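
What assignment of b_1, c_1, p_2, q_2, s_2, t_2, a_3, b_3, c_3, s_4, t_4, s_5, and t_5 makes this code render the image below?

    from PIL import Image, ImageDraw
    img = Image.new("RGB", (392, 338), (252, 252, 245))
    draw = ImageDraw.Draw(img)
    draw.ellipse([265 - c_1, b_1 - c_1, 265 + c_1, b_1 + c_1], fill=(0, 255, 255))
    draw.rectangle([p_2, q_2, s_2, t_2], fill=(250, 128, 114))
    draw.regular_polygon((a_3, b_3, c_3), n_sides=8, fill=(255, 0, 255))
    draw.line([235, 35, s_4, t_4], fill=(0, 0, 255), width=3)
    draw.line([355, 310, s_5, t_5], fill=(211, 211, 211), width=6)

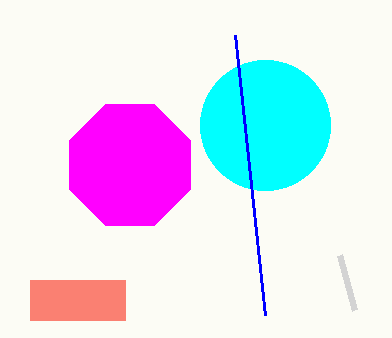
b_1 = 125
c_1 = 65
p_2 = 30
q_2 = 280
s_2 = 125
t_2 = 320
a_3 = 130
b_3 = 165
c_3 = 65
s_4 = 265
t_4 = 315
s_5 = 340
t_5 = 255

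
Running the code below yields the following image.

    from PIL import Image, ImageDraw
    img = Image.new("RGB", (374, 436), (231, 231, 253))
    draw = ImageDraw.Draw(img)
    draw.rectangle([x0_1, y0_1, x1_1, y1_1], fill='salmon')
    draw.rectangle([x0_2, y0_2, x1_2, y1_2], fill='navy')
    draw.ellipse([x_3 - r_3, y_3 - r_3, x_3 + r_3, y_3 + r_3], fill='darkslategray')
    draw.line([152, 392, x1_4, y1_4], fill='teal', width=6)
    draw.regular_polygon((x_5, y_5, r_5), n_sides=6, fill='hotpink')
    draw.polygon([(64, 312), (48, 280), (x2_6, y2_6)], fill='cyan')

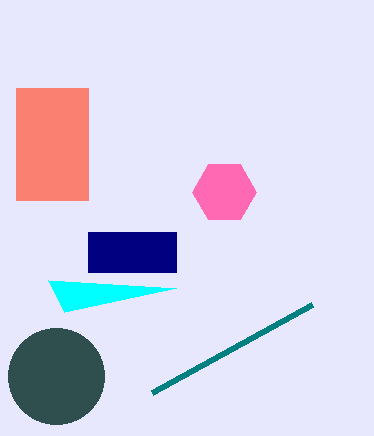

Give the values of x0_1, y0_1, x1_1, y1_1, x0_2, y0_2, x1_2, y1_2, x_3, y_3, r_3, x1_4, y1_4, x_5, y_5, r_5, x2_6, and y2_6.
x0_1 = 16, y0_1 = 88, x1_1 = 88, y1_1 = 200, x0_2 = 88, y0_2 = 232, x1_2 = 176, y1_2 = 272, x_3 = 56, y_3 = 376, r_3 = 48, x1_4 = 312, y1_4 = 304, x_5 = 224, y_5 = 192, r_5 = 32, x2_6 = 176, y2_6 = 288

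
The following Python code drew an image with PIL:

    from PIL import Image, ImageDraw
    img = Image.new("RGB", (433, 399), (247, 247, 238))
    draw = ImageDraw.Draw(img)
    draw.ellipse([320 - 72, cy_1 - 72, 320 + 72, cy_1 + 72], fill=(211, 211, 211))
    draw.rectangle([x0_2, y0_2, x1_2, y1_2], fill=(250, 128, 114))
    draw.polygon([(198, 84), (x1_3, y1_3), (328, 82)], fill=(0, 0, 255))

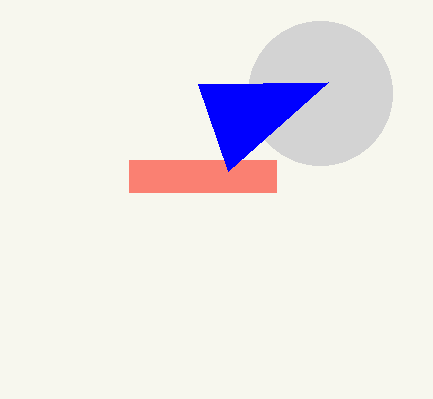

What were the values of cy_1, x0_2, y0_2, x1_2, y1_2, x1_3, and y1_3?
cy_1 = 93, x0_2 = 129, y0_2 = 160, x1_2 = 276, y1_2 = 192, x1_3 = 228, y1_3 = 171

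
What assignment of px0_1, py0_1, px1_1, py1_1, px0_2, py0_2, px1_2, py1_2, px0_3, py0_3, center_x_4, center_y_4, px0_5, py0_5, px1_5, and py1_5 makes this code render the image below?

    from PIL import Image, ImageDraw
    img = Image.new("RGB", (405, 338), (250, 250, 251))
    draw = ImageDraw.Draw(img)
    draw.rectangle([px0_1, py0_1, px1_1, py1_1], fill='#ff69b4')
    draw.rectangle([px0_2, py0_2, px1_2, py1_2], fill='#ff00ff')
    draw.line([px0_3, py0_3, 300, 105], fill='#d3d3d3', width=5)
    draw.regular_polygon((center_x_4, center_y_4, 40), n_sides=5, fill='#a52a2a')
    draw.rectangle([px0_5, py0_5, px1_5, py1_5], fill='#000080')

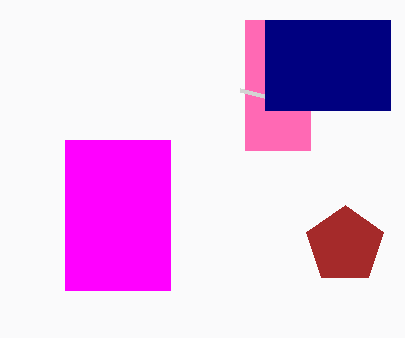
px0_1 = 245, py0_1 = 20, px1_1 = 310, py1_1 = 150, px0_2 = 65, py0_2 = 140, px1_2 = 170, py1_2 = 290, px0_3 = 240, py0_3 = 90, center_x_4 = 345, center_y_4 = 245, px0_5 = 265, py0_5 = 20, px1_5 = 390, py1_5 = 110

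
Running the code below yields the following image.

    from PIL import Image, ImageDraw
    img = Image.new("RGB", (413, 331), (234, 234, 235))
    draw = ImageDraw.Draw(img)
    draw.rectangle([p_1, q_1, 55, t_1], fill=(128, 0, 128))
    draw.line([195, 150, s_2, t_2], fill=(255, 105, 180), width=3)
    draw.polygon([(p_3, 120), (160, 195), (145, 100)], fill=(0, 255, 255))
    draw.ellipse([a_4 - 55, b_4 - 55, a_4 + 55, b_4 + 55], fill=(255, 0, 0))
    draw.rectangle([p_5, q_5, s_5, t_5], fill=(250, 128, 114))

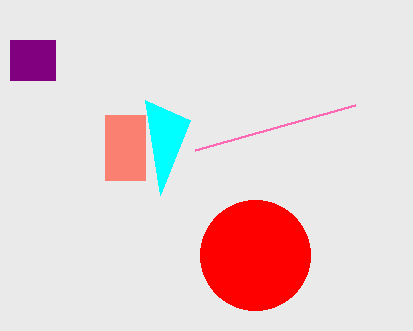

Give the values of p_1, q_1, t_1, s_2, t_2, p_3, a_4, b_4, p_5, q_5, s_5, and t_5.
p_1 = 10
q_1 = 40
t_1 = 80
s_2 = 355
t_2 = 105
p_3 = 190
a_4 = 255
b_4 = 255
p_5 = 105
q_5 = 115
s_5 = 145
t_5 = 180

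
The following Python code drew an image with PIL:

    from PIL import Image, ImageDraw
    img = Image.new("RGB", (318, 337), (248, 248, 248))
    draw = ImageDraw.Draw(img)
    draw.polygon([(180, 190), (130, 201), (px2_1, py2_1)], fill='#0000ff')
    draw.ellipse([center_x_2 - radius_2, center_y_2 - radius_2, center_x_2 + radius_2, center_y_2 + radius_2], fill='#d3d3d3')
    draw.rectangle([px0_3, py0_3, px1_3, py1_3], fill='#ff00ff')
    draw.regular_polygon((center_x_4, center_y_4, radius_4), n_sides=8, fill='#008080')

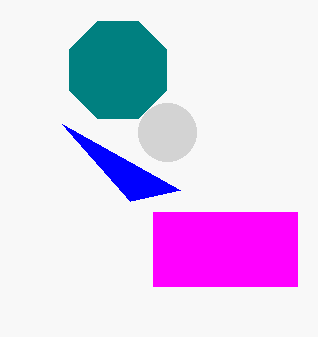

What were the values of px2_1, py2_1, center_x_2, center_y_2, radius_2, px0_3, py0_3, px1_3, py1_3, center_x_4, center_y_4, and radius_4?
px2_1 = 62, py2_1 = 124, center_x_2 = 167, center_y_2 = 132, radius_2 = 29, px0_3 = 153, py0_3 = 212, px1_3 = 297, py1_3 = 286, center_x_4 = 118, center_y_4 = 70, radius_4 = 53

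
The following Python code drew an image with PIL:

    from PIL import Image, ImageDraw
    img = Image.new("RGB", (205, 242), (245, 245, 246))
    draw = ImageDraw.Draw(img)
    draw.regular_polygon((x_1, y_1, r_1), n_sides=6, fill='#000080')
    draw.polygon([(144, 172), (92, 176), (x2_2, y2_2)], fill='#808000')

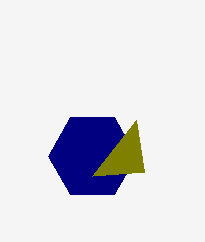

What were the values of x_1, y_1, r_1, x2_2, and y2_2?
x_1 = 92
y_1 = 156
r_1 = 44
x2_2 = 136
y2_2 = 120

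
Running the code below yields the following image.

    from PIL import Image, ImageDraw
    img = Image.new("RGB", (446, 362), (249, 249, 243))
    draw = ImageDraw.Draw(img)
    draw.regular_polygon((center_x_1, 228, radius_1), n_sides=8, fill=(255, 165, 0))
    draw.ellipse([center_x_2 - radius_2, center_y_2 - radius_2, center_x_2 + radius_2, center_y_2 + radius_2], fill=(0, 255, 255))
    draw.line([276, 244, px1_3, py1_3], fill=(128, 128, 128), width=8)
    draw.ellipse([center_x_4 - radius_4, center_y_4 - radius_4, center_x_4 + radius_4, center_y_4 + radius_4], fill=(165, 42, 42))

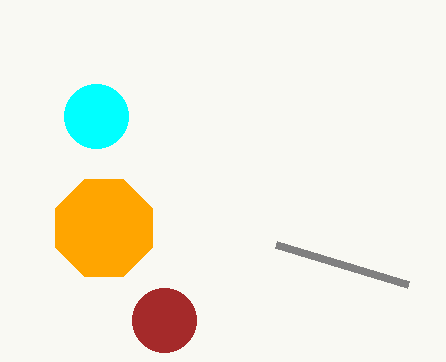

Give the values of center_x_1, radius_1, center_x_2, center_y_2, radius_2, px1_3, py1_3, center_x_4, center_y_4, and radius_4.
center_x_1 = 104
radius_1 = 52
center_x_2 = 96
center_y_2 = 116
radius_2 = 32
px1_3 = 408
py1_3 = 284
center_x_4 = 164
center_y_4 = 320
radius_4 = 32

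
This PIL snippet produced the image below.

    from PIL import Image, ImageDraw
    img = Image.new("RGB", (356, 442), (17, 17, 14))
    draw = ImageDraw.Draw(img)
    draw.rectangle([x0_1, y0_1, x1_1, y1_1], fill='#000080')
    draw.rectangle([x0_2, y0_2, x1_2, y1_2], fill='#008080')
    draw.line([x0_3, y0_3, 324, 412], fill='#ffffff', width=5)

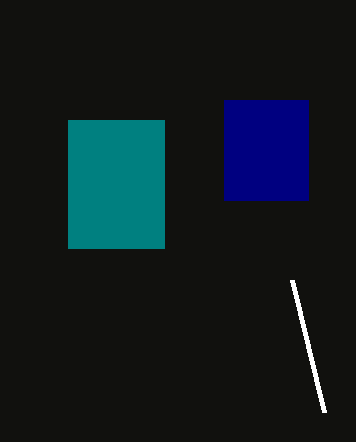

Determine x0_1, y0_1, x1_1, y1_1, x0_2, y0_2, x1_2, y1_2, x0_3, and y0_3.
x0_1 = 224
y0_1 = 100
x1_1 = 308
y1_1 = 200
x0_2 = 68
y0_2 = 120
x1_2 = 164
y1_2 = 248
x0_3 = 292
y0_3 = 280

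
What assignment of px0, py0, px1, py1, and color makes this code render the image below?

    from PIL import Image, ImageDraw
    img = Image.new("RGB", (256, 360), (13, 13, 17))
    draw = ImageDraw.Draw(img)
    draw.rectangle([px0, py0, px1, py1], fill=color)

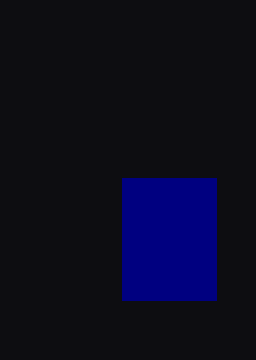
px0 = 122
py0 = 178
px1 = 216
py1 = 300
color = 'navy'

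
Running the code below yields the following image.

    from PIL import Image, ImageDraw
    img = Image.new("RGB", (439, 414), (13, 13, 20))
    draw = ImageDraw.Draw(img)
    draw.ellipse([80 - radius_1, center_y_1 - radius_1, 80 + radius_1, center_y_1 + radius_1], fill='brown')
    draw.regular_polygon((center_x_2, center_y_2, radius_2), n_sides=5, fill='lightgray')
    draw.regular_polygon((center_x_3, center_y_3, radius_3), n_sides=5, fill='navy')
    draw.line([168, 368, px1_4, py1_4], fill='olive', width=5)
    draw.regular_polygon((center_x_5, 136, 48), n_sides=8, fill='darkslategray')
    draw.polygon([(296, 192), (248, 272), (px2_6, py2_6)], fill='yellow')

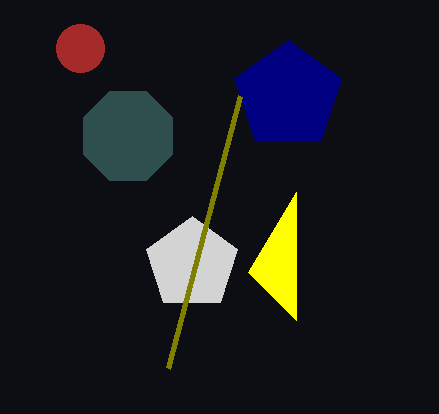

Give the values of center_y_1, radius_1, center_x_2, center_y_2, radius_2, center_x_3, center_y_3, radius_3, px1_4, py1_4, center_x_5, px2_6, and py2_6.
center_y_1 = 48, radius_1 = 24, center_x_2 = 192, center_y_2 = 264, radius_2 = 48, center_x_3 = 288, center_y_3 = 96, radius_3 = 56, px1_4 = 240, py1_4 = 96, center_x_5 = 128, px2_6 = 296, py2_6 = 320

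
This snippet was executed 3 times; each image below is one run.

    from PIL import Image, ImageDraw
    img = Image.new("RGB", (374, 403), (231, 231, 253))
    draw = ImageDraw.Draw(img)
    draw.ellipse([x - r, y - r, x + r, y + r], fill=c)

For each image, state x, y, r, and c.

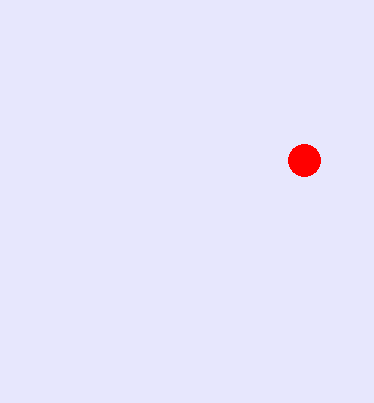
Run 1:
x = 304
y = 160
r = 16
c = 'red'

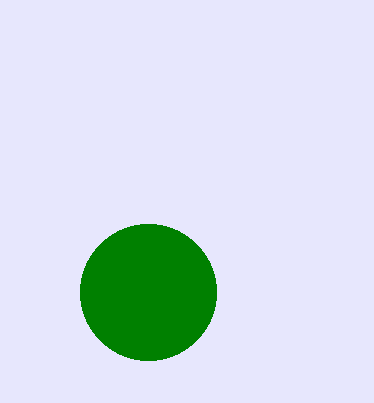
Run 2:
x = 148
y = 292
r = 68
c = 'green'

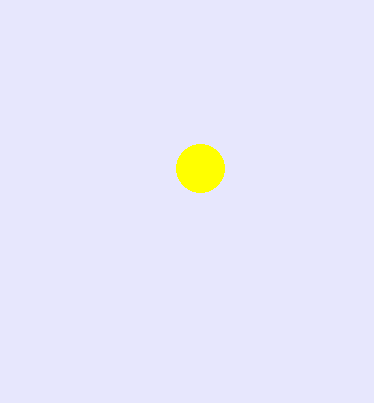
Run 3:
x = 200, y = 168, r = 24, c = 'yellow'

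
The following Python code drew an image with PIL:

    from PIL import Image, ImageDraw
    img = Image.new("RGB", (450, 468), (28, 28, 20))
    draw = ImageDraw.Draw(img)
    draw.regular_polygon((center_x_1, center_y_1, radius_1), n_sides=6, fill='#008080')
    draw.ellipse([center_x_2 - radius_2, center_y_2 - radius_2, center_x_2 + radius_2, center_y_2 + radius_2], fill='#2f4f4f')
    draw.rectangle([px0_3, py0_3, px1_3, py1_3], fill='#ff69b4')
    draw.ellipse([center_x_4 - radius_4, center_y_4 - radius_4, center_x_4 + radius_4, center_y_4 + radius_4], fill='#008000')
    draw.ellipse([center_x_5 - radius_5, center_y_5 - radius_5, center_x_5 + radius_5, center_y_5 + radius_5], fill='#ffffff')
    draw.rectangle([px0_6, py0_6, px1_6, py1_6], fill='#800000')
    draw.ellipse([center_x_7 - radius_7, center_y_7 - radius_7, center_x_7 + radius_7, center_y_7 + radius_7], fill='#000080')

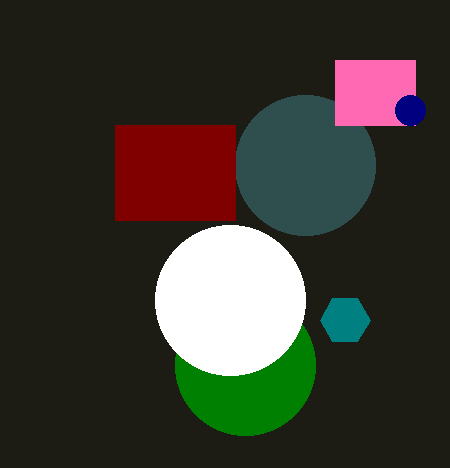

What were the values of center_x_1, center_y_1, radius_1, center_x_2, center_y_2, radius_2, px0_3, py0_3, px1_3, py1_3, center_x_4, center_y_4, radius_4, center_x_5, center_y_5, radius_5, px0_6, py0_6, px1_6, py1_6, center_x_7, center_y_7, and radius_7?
center_x_1 = 345, center_y_1 = 320, radius_1 = 25, center_x_2 = 305, center_y_2 = 165, radius_2 = 70, px0_3 = 335, py0_3 = 60, px1_3 = 415, py1_3 = 125, center_x_4 = 245, center_y_4 = 365, radius_4 = 70, center_x_5 = 230, center_y_5 = 300, radius_5 = 75, px0_6 = 115, py0_6 = 125, px1_6 = 235, py1_6 = 220, center_x_7 = 410, center_y_7 = 110, radius_7 = 15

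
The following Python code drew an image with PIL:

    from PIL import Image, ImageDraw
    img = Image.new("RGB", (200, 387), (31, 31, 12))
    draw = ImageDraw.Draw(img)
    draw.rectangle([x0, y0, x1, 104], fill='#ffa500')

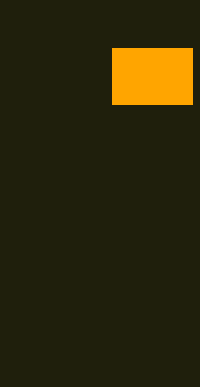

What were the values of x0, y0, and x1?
x0 = 112
y0 = 48
x1 = 192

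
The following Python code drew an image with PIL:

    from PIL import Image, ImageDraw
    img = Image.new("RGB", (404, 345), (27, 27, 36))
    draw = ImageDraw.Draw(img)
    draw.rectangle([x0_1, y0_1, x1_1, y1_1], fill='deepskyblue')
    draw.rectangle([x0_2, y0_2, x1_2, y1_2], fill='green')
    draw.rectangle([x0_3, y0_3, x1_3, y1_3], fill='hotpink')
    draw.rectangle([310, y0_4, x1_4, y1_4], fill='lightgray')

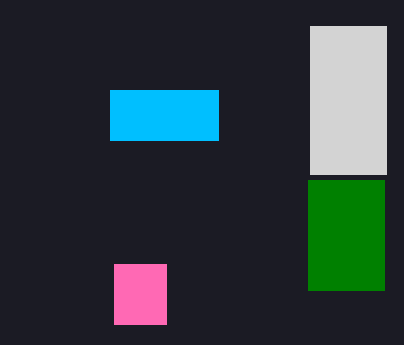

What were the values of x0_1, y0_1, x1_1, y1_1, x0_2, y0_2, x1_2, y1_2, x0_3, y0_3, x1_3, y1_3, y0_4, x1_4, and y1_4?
x0_1 = 110
y0_1 = 90
x1_1 = 218
y1_1 = 140
x0_2 = 308
y0_2 = 180
x1_2 = 384
y1_2 = 290
x0_3 = 114
y0_3 = 264
x1_3 = 166
y1_3 = 324
y0_4 = 26
x1_4 = 386
y1_4 = 174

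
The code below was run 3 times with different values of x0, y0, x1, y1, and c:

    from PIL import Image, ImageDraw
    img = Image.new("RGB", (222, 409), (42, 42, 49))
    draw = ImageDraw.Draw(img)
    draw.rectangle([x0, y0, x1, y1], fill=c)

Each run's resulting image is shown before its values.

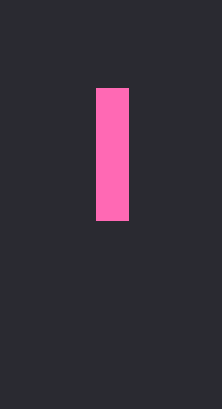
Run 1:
x0 = 96; y0 = 88; x1 = 128; y1 = 220; c = 'hotpink'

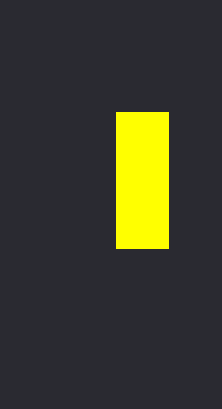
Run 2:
x0 = 116; y0 = 112; x1 = 168; y1 = 248; c = 'yellow'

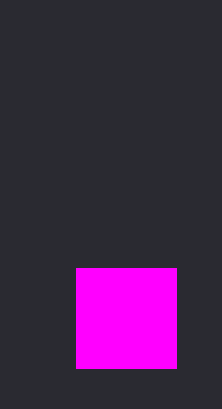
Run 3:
x0 = 76; y0 = 268; x1 = 176; y1 = 368; c = 'magenta'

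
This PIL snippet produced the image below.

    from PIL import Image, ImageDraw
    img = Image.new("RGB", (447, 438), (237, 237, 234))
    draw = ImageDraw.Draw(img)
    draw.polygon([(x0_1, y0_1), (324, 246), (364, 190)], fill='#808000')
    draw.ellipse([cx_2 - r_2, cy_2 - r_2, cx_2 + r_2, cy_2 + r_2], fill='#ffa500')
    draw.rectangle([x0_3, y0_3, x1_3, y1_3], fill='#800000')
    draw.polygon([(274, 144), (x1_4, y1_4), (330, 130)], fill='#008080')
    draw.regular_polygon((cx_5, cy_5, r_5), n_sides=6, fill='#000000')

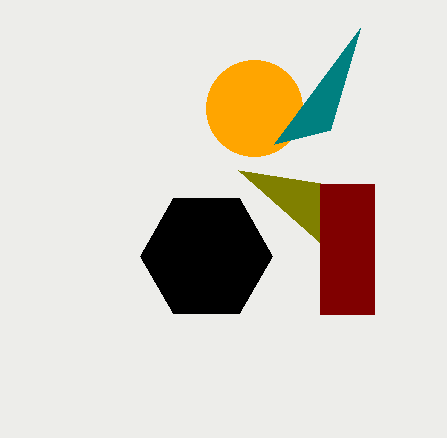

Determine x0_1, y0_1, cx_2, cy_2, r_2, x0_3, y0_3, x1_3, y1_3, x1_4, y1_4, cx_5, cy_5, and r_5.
x0_1 = 238
y0_1 = 170
cx_2 = 254
cy_2 = 108
r_2 = 48
x0_3 = 320
y0_3 = 184
x1_3 = 374
y1_3 = 314
x1_4 = 360
y1_4 = 28
cx_5 = 206
cy_5 = 256
r_5 = 66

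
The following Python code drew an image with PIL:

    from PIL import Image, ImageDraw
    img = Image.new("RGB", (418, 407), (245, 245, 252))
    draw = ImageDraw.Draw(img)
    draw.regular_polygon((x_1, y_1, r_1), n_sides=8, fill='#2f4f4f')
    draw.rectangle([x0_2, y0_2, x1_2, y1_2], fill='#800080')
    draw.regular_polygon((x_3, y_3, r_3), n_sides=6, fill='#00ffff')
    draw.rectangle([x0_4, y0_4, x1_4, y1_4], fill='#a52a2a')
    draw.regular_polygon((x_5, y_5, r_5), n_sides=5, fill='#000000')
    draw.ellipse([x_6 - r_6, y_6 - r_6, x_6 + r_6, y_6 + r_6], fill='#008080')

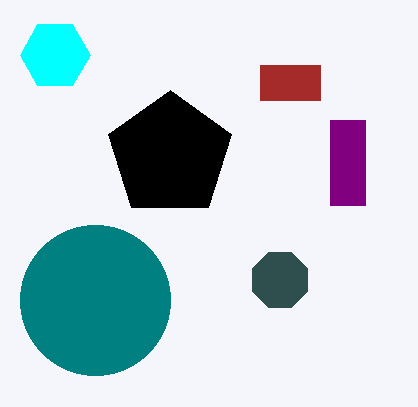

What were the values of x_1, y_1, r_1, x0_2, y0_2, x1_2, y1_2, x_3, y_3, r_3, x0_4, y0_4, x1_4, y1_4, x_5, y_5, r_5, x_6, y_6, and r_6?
x_1 = 280, y_1 = 280, r_1 = 30, x0_2 = 330, y0_2 = 120, x1_2 = 365, y1_2 = 205, x_3 = 55, y_3 = 55, r_3 = 35, x0_4 = 260, y0_4 = 65, x1_4 = 320, y1_4 = 100, x_5 = 170, y_5 = 155, r_5 = 65, x_6 = 95, y_6 = 300, r_6 = 75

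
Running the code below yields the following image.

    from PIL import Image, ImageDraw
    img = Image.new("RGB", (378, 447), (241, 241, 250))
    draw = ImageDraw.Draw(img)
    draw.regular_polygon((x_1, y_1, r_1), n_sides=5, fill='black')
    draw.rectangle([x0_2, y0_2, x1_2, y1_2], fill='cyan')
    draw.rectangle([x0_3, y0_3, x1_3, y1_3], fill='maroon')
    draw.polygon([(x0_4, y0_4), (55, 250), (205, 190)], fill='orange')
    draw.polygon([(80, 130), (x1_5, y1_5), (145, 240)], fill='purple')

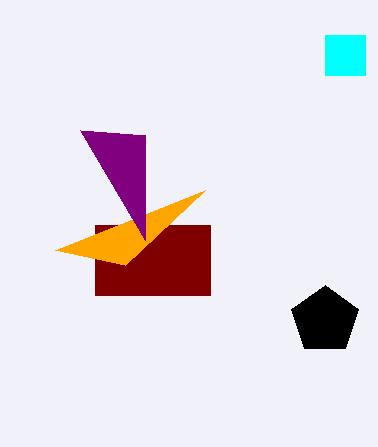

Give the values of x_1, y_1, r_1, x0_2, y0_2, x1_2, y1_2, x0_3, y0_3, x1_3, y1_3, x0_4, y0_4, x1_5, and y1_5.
x_1 = 325, y_1 = 320, r_1 = 35, x0_2 = 325, y0_2 = 35, x1_2 = 365, y1_2 = 75, x0_3 = 95, y0_3 = 225, x1_3 = 210, y1_3 = 295, x0_4 = 125, y0_4 = 265, x1_5 = 145, y1_5 = 135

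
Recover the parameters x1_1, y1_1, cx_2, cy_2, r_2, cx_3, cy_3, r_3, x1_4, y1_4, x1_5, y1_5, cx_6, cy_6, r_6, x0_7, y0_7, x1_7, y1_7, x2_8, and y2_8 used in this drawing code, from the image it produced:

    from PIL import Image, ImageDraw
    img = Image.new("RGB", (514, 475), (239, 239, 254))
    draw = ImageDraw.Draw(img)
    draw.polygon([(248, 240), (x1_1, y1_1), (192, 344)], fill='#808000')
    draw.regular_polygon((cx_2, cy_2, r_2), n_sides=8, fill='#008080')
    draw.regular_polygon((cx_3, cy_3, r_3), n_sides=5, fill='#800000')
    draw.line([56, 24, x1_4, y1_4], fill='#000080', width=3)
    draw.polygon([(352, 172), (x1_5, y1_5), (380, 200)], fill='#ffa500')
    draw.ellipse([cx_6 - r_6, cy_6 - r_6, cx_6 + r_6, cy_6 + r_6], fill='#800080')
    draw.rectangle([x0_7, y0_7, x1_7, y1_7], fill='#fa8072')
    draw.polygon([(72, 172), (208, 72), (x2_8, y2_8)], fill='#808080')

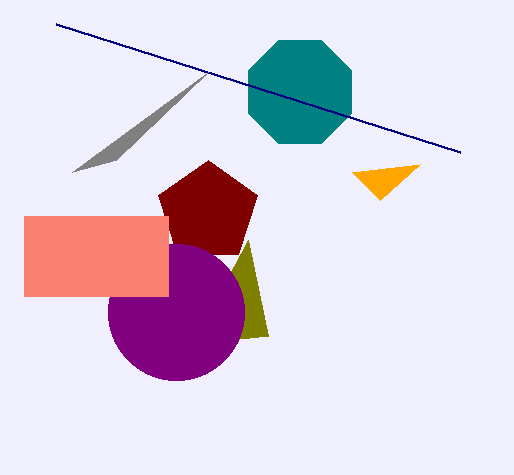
x1_1 = 268, y1_1 = 336, cx_2 = 300, cy_2 = 92, r_2 = 56, cx_3 = 208, cy_3 = 212, r_3 = 52, x1_4 = 460, y1_4 = 152, x1_5 = 420, y1_5 = 164, cx_6 = 176, cy_6 = 312, r_6 = 68, x0_7 = 24, y0_7 = 216, x1_7 = 168, y1_7 = 296, x2_8 = 116, y2_8 = 160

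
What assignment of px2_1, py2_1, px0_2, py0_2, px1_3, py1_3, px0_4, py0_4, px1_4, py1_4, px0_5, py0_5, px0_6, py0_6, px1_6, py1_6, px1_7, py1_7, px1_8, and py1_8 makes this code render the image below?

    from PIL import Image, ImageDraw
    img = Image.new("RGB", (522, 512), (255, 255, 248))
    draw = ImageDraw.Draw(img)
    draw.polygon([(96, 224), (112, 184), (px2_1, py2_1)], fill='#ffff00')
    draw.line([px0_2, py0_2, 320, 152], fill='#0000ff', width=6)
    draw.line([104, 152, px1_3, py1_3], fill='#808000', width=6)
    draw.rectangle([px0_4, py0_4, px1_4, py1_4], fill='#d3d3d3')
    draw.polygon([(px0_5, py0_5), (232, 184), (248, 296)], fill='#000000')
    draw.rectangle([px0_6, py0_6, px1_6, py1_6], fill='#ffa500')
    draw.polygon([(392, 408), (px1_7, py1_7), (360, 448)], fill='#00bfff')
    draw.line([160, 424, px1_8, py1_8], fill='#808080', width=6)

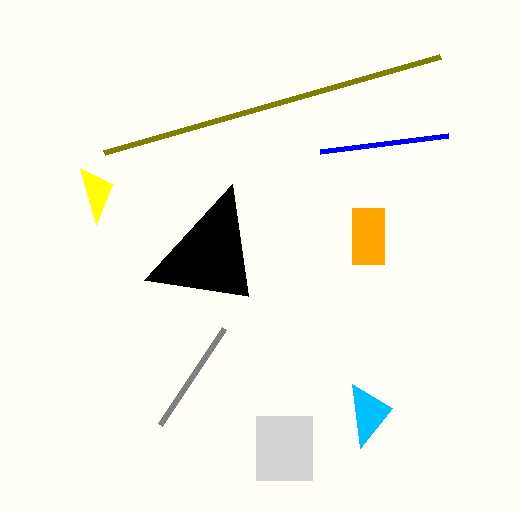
px2_1 = 80, py2_1 = 168, px0_2 = 448, py0_2 = 136, px1_3 = 440, py1_3 = 56, px0_4 = 256, py0_4 = 416, px1_4 = 312, py1_4 = 480, px0_5 = 144, py0_5 = 280, px0_6 = 352, py0_6 = 208, px1_6 = 384, py1_6 = 264, px1_7 = 352, py1_7 = 384, px1_8 = 224, py1_8 = 328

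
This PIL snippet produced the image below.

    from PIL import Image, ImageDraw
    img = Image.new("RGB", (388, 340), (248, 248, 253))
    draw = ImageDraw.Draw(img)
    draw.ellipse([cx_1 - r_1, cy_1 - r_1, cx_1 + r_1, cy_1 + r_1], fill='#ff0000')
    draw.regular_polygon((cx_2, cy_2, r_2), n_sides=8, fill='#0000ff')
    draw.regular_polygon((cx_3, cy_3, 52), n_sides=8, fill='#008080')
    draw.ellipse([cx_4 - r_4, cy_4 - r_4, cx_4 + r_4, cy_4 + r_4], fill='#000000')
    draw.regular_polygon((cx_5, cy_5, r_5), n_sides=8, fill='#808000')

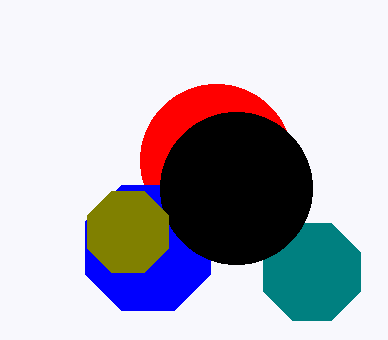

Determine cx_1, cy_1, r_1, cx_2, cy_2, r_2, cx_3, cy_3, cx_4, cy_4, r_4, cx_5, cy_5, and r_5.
cx_1 = 216, cy_1 = 160, r_1 = 76, cx_2 = 148, cy_2 = 248, r_2 = 68, cx_3 = 312, cy_3 = 272, cx_4 = 236, cy_4 = 188, r_4 = 76, cx_5 = 128, cy_5 = 232, r_5 = 44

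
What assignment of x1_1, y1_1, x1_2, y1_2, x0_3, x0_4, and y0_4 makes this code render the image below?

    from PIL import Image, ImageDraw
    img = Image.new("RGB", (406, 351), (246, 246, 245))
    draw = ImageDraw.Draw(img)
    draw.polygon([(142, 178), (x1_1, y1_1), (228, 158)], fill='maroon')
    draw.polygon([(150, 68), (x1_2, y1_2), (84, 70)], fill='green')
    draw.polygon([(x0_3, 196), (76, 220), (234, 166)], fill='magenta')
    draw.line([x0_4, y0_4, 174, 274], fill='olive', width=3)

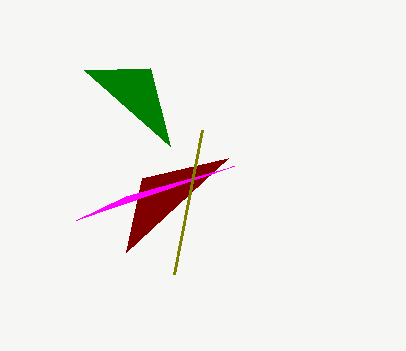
x1_1 = 126; y1_1 = 252; x1_2 = 170; y1_2 = 146; x0_3 = 126; x0_4 = 202; y0_4 = 130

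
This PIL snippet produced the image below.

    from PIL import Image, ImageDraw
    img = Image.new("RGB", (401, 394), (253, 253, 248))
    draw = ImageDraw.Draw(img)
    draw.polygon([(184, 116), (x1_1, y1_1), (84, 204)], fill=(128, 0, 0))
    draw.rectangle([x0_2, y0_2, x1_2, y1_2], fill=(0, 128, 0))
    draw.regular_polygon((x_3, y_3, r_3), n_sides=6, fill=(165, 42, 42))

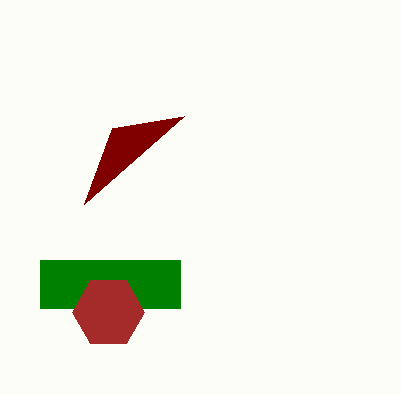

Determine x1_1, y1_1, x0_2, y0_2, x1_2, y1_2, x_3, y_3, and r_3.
x1_1 = 112; y1_1 = 128; x0_2 = 40; y0_2 = 260; x1_2 = 180; y1_2 = 308; x_3 = 108; y_3 = 312; r_3 = 36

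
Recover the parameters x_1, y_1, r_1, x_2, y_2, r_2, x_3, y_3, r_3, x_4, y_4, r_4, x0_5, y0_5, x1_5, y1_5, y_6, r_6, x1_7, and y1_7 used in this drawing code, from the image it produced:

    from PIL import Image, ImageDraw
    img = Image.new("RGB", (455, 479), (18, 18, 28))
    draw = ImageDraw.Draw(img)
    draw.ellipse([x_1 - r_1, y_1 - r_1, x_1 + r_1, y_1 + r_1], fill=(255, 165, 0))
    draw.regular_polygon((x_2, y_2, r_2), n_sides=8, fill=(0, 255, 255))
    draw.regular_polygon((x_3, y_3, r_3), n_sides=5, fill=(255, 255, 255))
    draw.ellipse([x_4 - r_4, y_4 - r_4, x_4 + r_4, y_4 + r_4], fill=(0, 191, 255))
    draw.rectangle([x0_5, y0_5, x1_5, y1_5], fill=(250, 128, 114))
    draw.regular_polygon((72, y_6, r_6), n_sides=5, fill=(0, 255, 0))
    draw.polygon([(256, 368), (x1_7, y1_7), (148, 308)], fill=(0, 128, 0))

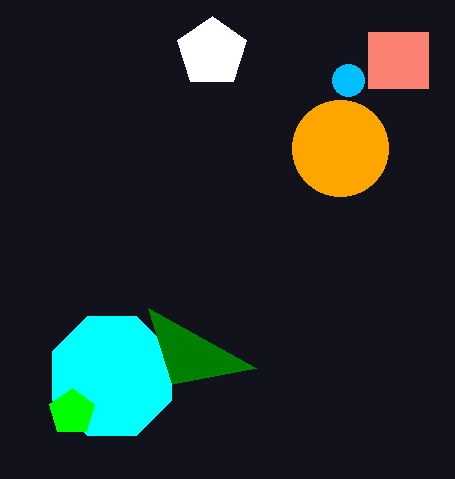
x_1 = 340
y_1 = 148
r_1 = 48
x_2 = 112
y_2 = 376
r_2 = 64
x_3 = 212
y_3 = 52
r_3 = 36
x_4 = 348
y_4 = 80
r_4 = 16
x0_5 = 368
y0_5 = 32
x1_5 = 428
y1_5 = 88
y_6 = 412
r_6 = 24
x1_7 = 172
y1_7 = 384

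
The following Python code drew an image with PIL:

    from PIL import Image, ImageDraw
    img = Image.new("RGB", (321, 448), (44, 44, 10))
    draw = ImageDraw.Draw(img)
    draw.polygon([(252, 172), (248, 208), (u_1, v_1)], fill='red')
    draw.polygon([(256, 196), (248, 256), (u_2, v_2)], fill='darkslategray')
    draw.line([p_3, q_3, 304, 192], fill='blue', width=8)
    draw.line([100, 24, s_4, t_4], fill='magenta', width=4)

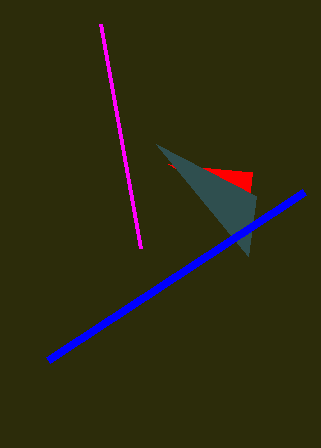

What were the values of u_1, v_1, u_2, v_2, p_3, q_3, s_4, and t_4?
u_1 = 168; v_1 = 164; u_2 = 156; v_2 = 144; p_3 = 48; q_3 = 360; s_4 = 140; t_4 = 248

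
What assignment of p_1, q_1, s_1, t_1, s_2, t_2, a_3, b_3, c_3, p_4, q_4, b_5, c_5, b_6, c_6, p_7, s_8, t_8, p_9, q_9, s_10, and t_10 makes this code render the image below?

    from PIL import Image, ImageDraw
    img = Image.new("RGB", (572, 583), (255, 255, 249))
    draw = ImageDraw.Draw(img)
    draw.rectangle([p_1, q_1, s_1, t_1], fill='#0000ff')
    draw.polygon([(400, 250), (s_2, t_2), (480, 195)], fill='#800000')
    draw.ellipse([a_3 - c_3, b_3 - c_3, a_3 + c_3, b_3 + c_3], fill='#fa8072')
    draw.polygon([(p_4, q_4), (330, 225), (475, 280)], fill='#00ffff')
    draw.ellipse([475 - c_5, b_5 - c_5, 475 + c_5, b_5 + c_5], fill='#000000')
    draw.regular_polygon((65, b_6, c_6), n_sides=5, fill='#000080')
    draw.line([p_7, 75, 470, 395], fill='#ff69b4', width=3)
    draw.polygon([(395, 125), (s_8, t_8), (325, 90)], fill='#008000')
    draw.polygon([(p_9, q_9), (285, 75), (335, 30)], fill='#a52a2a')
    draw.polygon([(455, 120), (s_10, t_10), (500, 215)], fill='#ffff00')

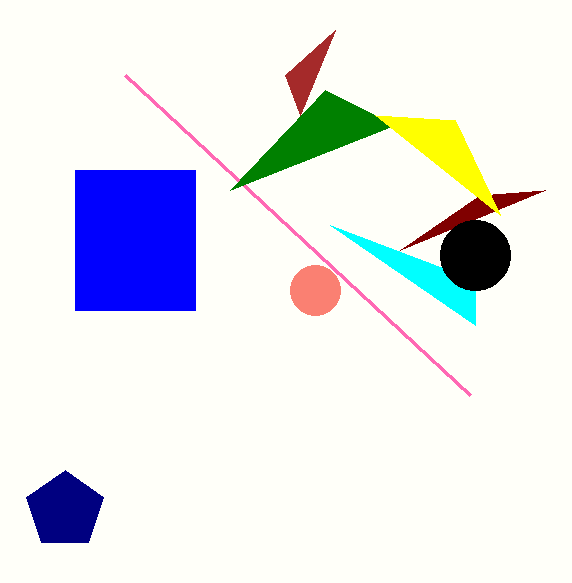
p_1 = 75
q_1 = 170
s_1 = 195
t_1 = 310
s_2 = 545
t_2 = 190
a_3 = 315
b_3 = 290
c_3 = 25
p_4 = 475
q_4 = 325
b_5 = 255
c_5 = 35
b_6 = 510
c_6 = 40
p_7 = 125
s_8 = 230
t_8 = 190
p_9 = 300
q_9 = 115
s_10 = 375
t_10 = 115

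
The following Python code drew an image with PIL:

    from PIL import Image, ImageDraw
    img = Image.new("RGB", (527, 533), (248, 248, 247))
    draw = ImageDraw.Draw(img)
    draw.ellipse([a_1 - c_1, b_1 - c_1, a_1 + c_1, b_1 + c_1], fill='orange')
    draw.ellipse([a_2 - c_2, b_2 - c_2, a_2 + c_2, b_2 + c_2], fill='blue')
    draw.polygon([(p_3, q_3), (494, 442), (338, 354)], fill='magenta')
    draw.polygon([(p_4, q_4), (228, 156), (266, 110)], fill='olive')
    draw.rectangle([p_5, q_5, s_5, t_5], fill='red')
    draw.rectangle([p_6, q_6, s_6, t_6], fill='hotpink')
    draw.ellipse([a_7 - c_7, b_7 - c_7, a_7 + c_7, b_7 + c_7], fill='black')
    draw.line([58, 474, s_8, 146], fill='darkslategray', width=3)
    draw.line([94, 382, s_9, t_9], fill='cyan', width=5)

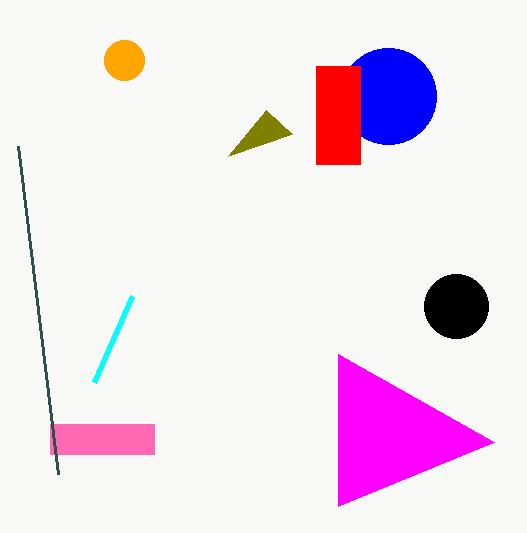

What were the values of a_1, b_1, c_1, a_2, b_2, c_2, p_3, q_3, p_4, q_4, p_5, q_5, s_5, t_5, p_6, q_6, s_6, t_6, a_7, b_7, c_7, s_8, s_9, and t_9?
a_1 = 124, b_1 = 60, c_1 = 20, a_2 = 388, b_2 = 96, c_2 = 48, p_3 = 338, q_3 = 506, p_4 = 292, q_4 = 134, p_5 = 316, q_5 = 66, s_5 = 360, t_5 = 164, p_6 = 50, q_6 = 424, s_6 = 154, t_6 = 454, a_7 = 456, b_7 = 306, c_7 = 32, s_8 = 18, s_9 = 132, t_9 = 296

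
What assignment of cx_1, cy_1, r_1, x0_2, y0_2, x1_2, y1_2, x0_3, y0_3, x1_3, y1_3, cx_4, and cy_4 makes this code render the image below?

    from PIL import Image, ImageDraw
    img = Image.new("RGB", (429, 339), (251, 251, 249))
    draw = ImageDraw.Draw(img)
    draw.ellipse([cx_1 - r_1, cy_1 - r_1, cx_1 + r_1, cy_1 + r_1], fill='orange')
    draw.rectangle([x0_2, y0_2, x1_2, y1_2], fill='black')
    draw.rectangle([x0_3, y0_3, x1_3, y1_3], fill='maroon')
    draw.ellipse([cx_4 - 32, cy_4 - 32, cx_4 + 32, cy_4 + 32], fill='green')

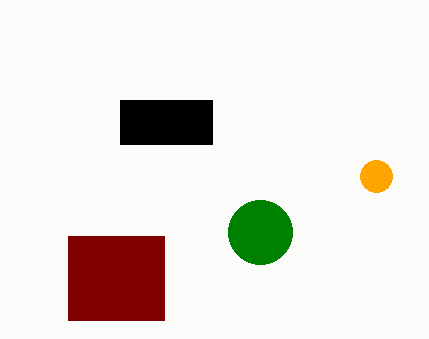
cx_1 = 376, cy_1 = 176, r_1 = 16, x0_2 = 120, y0_2 = 100, x1_2 = 212, y1_2 = 144, x0_3 = 68, y0_3 = 236, x1_3 = 164, y1_3 = 320, cx_4 = 260, cy_4 = 232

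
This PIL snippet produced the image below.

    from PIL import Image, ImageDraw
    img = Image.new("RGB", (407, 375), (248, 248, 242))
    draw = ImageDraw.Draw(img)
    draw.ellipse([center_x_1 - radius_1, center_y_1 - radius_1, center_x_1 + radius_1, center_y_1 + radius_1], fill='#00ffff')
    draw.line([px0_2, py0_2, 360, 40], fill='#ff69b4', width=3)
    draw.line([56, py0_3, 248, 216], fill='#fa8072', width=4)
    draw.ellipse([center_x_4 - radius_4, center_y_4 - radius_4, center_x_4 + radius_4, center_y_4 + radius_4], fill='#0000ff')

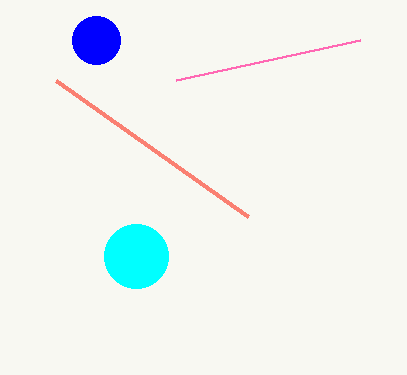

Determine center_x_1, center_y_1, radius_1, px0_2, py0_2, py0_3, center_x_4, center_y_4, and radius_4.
center_x_1 = 136
center_y_1 = 256
radius_1 = 32
px0_2 = 176
py0_2 = 80
py0_3 = 80
center_x_4 = 96
center_y_4 = 40
radius_4 = 24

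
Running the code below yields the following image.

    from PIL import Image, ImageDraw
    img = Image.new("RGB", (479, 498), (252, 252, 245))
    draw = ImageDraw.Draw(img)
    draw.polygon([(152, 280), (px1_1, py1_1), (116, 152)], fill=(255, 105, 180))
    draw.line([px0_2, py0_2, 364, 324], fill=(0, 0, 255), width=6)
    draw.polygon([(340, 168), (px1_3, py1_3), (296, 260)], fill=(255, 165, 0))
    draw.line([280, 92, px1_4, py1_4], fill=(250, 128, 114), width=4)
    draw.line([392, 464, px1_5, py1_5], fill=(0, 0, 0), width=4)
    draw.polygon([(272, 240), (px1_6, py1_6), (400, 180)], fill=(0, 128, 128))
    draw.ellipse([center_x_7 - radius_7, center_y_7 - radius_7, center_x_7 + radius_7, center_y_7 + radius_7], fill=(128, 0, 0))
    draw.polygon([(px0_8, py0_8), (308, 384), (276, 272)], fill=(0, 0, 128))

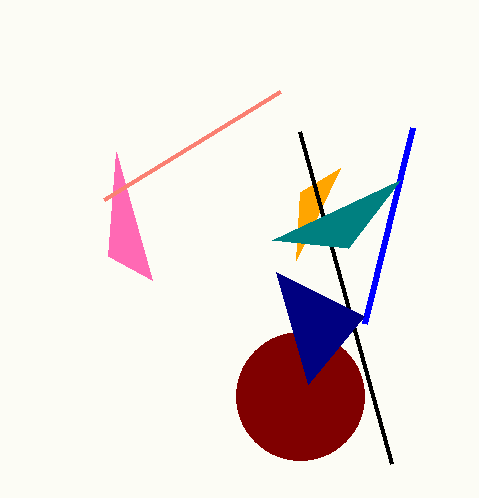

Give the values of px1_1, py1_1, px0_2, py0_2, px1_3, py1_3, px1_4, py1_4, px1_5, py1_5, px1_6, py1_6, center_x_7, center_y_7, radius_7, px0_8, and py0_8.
px1_1 = 108
py1_1 = 256
px0_2 = 412
py0_2 = 128
px1_3 = 300
py1_3 = 192
px1_4 = 104
py1_4 = 200
px1_5 = 300
py1_5 = 132
px1_6 = 348
py1_6 = 248
center_x_7 = 300
center_y_7 = 396
radius_7 = 64
px0_8 = 364
py0_8 = 316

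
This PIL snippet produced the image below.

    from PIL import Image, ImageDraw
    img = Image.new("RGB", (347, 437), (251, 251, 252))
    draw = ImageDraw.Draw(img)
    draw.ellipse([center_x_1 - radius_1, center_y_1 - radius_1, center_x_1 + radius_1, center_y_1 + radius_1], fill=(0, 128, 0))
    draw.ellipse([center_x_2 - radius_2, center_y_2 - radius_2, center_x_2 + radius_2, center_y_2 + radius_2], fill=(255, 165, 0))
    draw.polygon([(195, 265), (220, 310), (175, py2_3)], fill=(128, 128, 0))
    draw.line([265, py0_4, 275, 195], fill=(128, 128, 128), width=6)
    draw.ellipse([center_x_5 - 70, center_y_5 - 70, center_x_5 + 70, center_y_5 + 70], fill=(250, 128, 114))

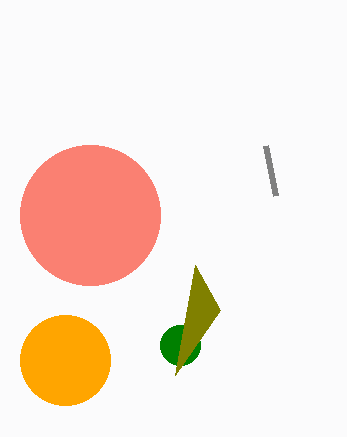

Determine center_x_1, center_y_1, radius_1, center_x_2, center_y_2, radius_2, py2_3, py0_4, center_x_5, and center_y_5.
center_x_1 = 180
center_y_1 = 345
radius_1 = 20
center_x_2 = 65
center_y_2 = 360
radius_2 = 45
py2_3 = 375
py0_4 = 145
center_x_5 = 90
center_y_5 = 215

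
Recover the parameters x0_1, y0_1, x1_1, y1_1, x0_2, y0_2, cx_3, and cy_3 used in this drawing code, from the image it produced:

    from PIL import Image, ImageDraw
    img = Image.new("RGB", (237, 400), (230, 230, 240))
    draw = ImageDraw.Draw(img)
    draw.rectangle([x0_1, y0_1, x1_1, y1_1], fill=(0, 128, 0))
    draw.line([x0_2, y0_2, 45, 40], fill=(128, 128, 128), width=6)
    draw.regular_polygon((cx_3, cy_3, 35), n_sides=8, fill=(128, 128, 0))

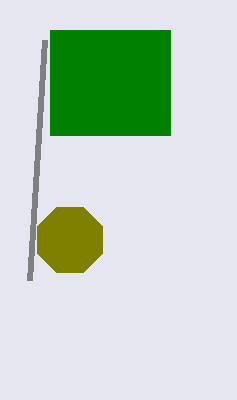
x0_1 = 50
y0_1 = 30
x1_1 = 170
y1_1 = 135
x0_2 = 30
y0_2 = 280
cx_3 = 70
cy_3 = 240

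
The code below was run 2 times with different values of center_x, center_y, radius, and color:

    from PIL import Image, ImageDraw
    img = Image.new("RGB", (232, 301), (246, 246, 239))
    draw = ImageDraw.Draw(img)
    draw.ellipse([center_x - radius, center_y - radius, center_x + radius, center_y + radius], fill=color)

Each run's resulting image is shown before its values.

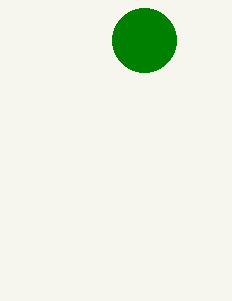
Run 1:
center_x = 144, center_y = 40, radius = 32, color = 'green'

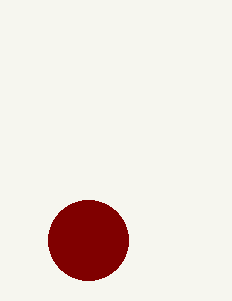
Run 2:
center_x = 88; center_y = 240; radius = 40; color = 'maroon'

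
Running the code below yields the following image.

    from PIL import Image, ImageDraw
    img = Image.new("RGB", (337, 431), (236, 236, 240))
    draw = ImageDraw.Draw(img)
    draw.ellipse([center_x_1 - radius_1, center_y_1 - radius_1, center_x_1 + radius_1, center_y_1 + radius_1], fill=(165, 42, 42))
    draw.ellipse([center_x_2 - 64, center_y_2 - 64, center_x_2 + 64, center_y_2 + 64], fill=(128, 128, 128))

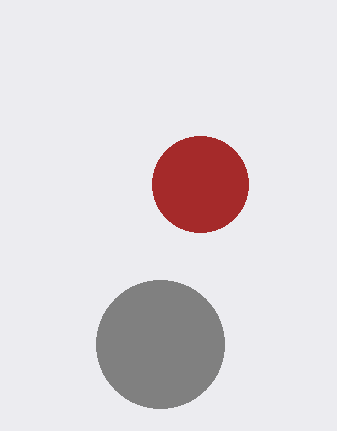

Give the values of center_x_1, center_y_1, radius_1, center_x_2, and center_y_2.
center_x_1 = 200, center_y_1 = 184, radius_1 = 48, center_x_2 = 160, center_y_2 = 344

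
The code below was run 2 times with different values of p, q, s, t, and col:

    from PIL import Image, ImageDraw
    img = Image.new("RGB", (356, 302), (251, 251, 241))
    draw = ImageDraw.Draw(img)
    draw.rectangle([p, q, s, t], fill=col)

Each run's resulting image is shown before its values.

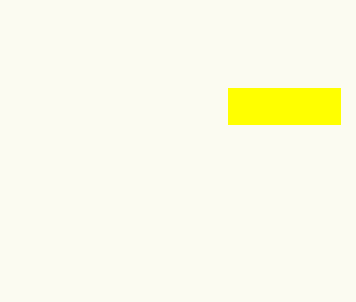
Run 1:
p = 228; q = 88; s = 340; t = 124; col = 'yellow'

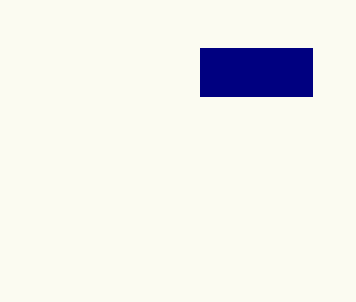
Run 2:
p = 200
q = 48
s = 312
t = 96
col = 'navy'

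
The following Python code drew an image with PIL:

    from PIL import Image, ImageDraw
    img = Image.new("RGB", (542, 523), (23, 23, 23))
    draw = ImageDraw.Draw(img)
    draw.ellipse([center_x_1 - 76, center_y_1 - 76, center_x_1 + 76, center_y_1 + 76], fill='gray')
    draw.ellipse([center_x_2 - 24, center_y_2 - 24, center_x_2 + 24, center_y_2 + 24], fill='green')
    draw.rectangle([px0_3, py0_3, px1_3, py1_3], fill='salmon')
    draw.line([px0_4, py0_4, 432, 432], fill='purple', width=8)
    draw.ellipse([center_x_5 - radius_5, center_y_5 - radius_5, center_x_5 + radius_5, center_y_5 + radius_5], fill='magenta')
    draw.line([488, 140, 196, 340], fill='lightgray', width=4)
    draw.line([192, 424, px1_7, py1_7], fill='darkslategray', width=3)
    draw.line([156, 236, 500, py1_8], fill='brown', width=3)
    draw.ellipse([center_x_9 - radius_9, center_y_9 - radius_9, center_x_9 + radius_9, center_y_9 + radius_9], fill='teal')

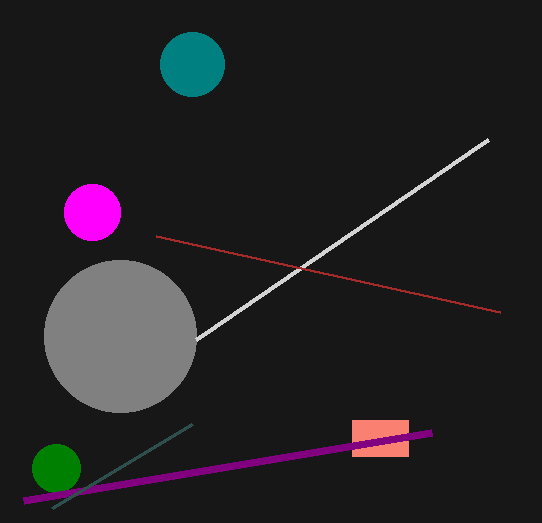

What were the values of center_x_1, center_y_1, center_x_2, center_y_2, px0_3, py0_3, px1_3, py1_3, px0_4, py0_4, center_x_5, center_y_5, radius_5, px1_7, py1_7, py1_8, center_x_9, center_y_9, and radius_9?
center_x_1 = 120; center_y_1 = 336; center_x_2 = 56; center_y_2 = 468; px0_3 = 352; py0_3 = 420; px1_3 = 408; py1_3 = 456; px0_4 = 24; py0_4 = 500; center_x_5 = 92; center_y_5 = 212; radius_5 = 28; px1_7 = 52; py1_7 = 508; py1_8 = 312; center_x_9 = 192; center_y_9 = 64; radius_9 = 32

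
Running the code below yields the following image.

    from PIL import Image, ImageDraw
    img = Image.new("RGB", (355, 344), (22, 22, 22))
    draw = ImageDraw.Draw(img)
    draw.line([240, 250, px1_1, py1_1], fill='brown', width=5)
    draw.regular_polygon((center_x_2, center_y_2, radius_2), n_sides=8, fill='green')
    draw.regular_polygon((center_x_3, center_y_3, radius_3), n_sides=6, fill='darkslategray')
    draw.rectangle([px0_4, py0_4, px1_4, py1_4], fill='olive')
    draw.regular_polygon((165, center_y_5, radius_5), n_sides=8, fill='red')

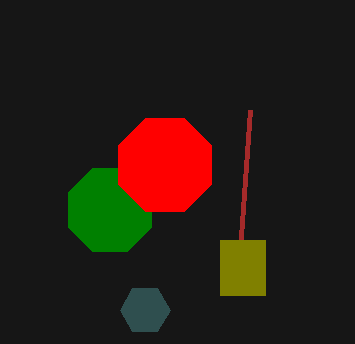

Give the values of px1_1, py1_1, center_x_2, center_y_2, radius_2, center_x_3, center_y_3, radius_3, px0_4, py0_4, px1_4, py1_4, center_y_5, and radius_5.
px1_1 = 250, py1_1 = 110, center_x_2 = 110, center_y_2 = 210, radius_2 = 45, center_x_3 = 145, center_y_3 = 310, radius_3 = 25, px0_4 = 220, py0_4 = 240, px1_4 = 265, py1_4 = 295, center_y_5 = 165, radius_5 = 50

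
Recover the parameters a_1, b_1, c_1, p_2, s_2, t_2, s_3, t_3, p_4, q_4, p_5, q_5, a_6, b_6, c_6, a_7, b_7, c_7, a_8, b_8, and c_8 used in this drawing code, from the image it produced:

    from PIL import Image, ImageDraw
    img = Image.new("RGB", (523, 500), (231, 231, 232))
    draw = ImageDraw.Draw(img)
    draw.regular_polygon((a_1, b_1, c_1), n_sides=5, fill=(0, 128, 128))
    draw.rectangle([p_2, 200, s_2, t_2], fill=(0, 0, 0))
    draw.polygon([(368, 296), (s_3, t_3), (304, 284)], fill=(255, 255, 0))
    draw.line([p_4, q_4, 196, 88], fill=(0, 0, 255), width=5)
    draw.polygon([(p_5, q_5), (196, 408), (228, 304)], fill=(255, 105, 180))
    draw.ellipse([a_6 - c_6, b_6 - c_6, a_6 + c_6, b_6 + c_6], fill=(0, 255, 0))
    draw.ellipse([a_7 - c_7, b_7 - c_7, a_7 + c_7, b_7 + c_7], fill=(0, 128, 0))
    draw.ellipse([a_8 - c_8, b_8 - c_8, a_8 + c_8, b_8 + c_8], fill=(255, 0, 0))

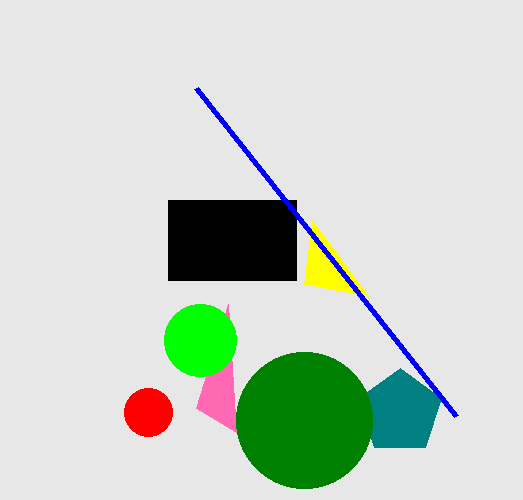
a_1 = 400
b_1 = 412
c_1 = 44
p_2 = 168
s_2 = 296
t_2 = 280
s_3 = 312
t_3 = 220
p_4 = 456
q_4 = 416
p_5 = 236
q_5 = 432
a_6 = 200
b_6 = 340
c_6 = 36
a_7 = 304
b_7 = 420
c_7 = 68
a_8 = 148
b_8 = 412
c_8 = 24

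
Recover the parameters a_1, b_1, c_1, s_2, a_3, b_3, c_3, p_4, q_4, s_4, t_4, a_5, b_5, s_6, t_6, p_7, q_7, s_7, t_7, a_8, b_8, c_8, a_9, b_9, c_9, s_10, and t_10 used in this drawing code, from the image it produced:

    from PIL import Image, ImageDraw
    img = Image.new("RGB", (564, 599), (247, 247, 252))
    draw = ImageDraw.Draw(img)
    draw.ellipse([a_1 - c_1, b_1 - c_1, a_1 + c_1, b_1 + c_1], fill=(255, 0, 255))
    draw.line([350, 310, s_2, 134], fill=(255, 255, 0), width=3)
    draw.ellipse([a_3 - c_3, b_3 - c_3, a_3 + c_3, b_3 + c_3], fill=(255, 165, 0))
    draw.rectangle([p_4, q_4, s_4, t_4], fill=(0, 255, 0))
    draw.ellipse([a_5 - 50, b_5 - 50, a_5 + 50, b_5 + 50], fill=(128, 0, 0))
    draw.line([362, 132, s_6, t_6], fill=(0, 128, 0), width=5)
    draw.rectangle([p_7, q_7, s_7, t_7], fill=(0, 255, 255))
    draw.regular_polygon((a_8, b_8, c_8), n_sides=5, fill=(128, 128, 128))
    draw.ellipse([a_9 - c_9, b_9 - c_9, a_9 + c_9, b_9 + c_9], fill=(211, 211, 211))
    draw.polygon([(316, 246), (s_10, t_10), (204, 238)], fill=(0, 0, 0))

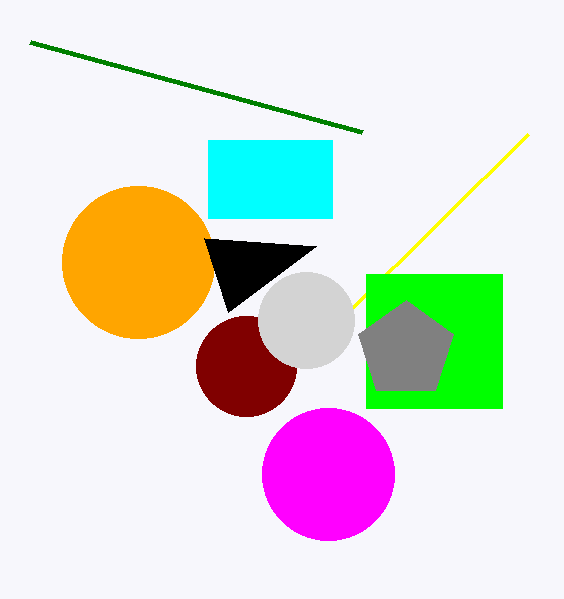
a_1 = 328
b_1 = 474
c_1 = 66
s_2 = 528
a_3 = 138
b_3 = 262
c_3 = 76
p_4 = 366
q_4 = 274
s_4 = 502
t_4 = 408
a_5 = 246
b_5 = 366
s_6 = 30
t_6 = 42
p_7 = 208
q_7 = 140
s_7 = 332
t_7 = 218
a_8 = 406
b_8 = 350
c_8 = 50
a_9 = 306
b_9 = 320
c_9 = 48
s_10 = 228
t_10 = 312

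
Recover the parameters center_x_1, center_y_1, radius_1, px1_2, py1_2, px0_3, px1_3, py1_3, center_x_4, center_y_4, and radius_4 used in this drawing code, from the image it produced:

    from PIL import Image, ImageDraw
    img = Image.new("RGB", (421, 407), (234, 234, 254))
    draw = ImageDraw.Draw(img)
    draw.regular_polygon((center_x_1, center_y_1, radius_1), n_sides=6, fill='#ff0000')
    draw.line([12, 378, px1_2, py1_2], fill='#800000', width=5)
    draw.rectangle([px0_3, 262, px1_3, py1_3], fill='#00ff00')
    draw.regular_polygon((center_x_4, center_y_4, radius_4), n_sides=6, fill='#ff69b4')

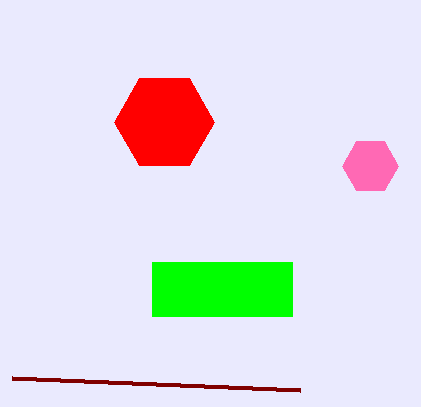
center_x_1 = 164, center_y_1 = 122, radius_1 = 50, px1_2 = 300, py1_2 = 390, px0_3 = 152, px1_3 = 292, py1_3 = 316, center_x_4 = 370, center_y_4 = 166, radius_4 = 28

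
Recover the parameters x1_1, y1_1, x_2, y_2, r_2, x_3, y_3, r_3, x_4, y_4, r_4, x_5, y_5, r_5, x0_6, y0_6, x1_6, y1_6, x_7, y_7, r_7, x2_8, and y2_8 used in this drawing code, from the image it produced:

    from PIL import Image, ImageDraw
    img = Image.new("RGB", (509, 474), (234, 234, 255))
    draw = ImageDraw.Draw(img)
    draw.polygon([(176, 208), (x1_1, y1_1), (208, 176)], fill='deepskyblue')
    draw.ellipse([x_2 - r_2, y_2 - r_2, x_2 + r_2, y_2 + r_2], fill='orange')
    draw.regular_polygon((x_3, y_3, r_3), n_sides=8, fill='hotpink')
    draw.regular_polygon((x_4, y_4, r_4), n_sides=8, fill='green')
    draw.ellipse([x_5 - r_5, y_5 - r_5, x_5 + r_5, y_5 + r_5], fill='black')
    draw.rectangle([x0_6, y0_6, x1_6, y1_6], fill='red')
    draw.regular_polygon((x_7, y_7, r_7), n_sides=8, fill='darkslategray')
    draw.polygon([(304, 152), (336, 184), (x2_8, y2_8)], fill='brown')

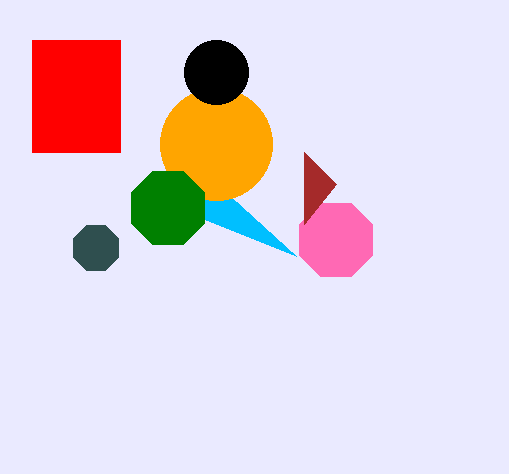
x1_1 = 296; y1_1 = 256; x_2 = 216; y_2 = 144; r_2 = 56; x_3 = 336; y_3 = 240; r_3 = 40; x_4 = 168; y_4 = 208; r_4 = 40; x_5 = 216; y_5 = 72; r_5 = 32; x0_6 = 32; y0_6 = 40; x1_6 = 120; y1_6 = 152; x_7 = 96; y_7 = 248; r_7 = 24; x2_8 = 304; y2_8 = 224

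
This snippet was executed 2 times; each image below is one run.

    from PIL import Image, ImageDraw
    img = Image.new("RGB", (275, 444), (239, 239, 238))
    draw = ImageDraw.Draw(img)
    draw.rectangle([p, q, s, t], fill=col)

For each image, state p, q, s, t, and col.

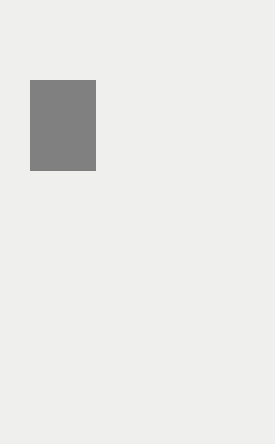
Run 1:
p = 30, q = 80, s = 95, t = 170, col = 'gray'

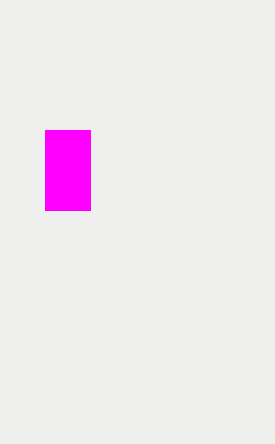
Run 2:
p = 45, q = 130, s = 90, t = 210, col = 'magenta'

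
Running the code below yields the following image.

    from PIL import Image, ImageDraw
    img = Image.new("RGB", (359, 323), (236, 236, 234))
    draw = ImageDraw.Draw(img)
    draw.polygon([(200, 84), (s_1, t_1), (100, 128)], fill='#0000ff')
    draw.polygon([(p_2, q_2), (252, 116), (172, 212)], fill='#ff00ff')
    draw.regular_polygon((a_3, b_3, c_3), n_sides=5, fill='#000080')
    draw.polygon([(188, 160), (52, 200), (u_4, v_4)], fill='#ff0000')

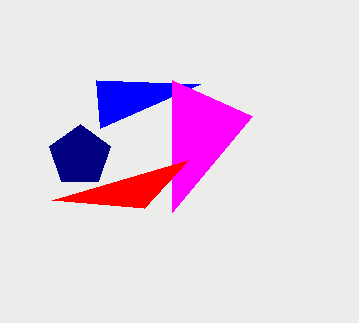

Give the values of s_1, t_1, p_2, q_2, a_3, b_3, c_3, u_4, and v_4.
s_1 = 96; t_1 = 80; p_2 = 172; q_2 = 80; a_3 = 80; b_3 = 156; c_3 = 32; u_4 = 144; v_4 = 208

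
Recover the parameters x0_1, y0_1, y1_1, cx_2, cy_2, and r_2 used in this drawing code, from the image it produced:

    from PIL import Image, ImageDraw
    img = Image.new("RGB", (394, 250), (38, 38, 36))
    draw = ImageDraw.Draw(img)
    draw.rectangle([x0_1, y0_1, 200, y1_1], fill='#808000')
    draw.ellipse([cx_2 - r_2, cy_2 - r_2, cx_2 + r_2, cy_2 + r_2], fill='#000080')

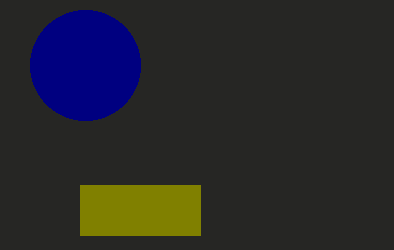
x0_1 = 80, y0_1 = 185, y1_1 = 235, cx_2 = 85, cy_2 = 65, r_2 = 55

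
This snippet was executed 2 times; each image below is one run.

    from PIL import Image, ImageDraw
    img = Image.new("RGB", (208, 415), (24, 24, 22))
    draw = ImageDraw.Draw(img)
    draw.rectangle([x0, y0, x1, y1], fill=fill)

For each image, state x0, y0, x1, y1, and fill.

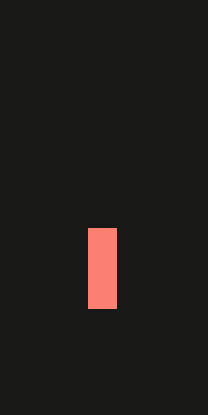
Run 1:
x0 = 88
y0 = 228
x1 = 116
y1 = 308
fill = 'salmon'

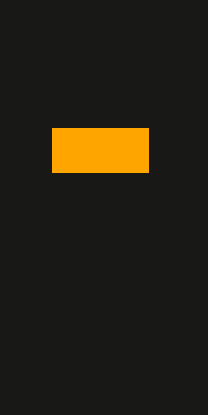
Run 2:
x0 = 52; y0 = 128; x1 = 148; y1 = 172; fill = 'orange'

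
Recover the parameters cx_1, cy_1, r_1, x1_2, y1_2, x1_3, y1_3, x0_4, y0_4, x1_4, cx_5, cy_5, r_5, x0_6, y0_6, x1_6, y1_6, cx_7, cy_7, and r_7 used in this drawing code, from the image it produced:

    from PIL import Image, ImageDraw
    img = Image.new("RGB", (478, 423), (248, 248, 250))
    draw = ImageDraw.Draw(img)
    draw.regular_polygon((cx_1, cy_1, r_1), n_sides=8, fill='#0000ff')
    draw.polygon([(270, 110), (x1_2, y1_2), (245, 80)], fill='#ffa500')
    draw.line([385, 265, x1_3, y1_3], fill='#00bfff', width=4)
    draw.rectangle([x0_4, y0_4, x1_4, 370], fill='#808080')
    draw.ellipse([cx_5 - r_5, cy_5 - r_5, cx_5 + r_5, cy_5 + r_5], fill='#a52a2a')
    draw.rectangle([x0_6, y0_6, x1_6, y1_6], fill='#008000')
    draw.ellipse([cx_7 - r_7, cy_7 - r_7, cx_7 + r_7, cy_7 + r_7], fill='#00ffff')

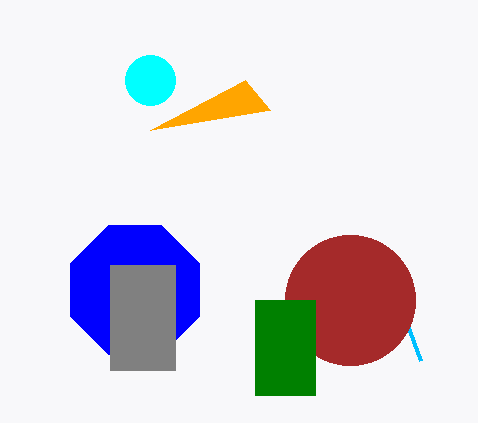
cx_1 = 135
cy_1 = 290
r_1 = 70
x1_2 = 150
y1_2 = 130
x1_3 = 420
y1_3 = 360
x0_4 = 110
y0_4 = 265
x1_4 = 175
cx_5 = 350
cy_5 = 300
r_5 = 65
x0_6 = 255
y0_6 = 300
x1_6 = 315
y1_6 = 395
cx_7 = 150
cy_7 = 80
r_7 = 25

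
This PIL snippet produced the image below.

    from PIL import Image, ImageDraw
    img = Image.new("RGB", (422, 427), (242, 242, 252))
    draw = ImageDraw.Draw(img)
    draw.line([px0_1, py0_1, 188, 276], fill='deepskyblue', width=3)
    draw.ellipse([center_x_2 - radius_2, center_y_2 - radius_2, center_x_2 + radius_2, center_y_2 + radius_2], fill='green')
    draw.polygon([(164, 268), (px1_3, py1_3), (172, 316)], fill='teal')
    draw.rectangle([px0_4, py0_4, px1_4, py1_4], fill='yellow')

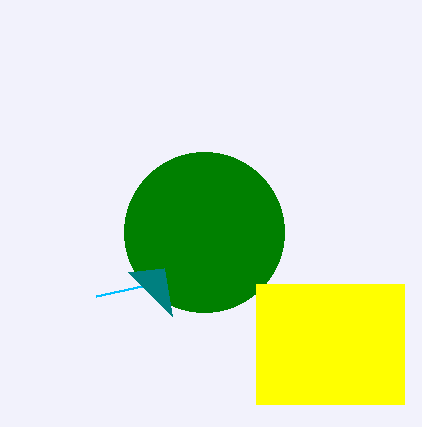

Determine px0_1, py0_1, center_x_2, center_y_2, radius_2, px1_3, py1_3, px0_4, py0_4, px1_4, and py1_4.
px0_1 = 96
py0_1 = 296
center_x_2 = 204
center_y_2 = 232
radius_2 = 80
px1_3 = 128
py1_3 = 272
px0_4 = 256
py0_4 = 284
px1_4 = 404
py1_4 = 404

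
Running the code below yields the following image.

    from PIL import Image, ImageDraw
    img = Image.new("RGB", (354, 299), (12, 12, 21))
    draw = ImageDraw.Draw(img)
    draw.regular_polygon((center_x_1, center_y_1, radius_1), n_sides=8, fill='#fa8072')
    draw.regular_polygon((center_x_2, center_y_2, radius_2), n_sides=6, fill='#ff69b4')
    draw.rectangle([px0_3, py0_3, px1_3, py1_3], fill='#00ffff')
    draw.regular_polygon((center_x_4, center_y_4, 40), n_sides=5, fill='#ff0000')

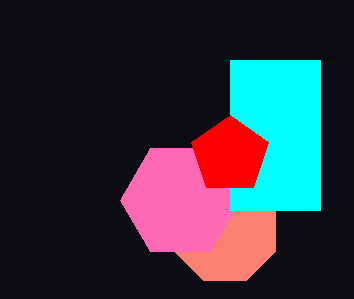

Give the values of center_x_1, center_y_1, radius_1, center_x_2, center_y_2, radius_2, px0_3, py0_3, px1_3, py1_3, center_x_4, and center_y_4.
center_x_1 = 225
center_y_1 = 230
radius_1 = 55
center_x_2 = 180
center_y_2 = 200
radius_2 = 60
px0_3 = 230
py0_3 = 60
px1_3 = 320
py1_3 = 210
center_x_4 = 230
center_y_4 = 155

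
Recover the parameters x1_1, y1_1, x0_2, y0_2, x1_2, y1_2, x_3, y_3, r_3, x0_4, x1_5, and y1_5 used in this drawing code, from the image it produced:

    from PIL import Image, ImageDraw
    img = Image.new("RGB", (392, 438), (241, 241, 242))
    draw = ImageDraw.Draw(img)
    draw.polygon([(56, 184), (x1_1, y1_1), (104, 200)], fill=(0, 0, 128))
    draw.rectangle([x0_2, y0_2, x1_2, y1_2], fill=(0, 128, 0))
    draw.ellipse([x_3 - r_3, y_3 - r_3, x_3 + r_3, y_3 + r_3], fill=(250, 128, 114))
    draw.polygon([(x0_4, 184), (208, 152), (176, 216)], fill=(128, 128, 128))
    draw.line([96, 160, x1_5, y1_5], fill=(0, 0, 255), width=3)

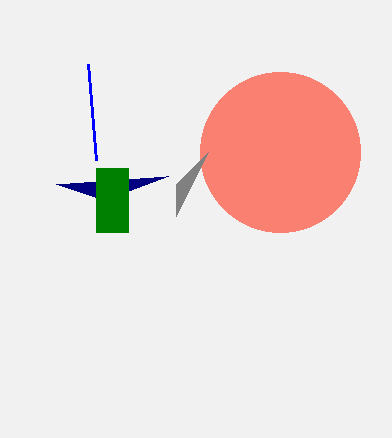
x1_1 = 168, y1_1 = 176, x0_2 = 96, y0_2 = 168, x1_2 = 128, y1_2 = 232, x_3 = 280, y_3 = 152, r_3 = 80, x0_4 = 176, x1_5 = 88, y1_5 = 64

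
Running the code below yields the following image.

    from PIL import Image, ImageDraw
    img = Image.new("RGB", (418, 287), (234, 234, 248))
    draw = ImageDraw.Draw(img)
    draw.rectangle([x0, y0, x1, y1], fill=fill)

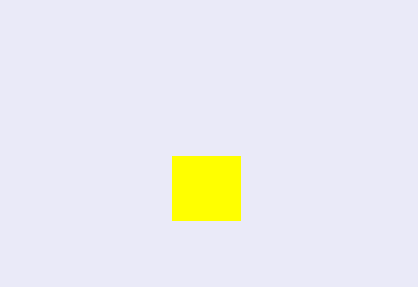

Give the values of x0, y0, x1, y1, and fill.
x0 = 172, y0 = 156, x1 = 240, y1 = 220, fill = 'yellow'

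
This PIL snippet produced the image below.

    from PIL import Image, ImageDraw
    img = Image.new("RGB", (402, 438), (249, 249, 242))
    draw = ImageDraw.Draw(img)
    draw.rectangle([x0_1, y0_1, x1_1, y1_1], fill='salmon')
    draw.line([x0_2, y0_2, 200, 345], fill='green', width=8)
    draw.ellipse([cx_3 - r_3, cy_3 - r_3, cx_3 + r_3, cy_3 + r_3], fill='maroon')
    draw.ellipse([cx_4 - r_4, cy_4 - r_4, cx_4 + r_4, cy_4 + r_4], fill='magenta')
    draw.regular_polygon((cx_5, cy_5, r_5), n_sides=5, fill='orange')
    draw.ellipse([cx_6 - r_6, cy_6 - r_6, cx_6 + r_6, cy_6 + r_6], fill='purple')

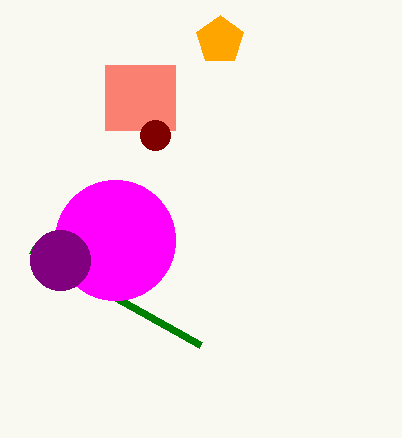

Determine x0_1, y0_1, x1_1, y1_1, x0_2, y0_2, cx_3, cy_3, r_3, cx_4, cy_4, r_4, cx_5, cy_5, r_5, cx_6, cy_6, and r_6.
x0_1 = 105, y0_1 = 65, x1_1 = 175, y1_1 = 130, x0_2 = 30, y0_2 = 250, cx_3 = 155, cy_3 = 135, r_3 = 15, cx_4 = 115, cy_4 = 240, r_4 = 60, cx_5 = 220, cy_5 = 40, r_5 = 25, cx_6 = 60, cy_6 = 260, r_6 = 30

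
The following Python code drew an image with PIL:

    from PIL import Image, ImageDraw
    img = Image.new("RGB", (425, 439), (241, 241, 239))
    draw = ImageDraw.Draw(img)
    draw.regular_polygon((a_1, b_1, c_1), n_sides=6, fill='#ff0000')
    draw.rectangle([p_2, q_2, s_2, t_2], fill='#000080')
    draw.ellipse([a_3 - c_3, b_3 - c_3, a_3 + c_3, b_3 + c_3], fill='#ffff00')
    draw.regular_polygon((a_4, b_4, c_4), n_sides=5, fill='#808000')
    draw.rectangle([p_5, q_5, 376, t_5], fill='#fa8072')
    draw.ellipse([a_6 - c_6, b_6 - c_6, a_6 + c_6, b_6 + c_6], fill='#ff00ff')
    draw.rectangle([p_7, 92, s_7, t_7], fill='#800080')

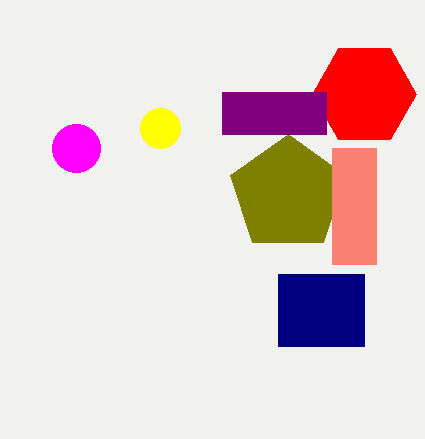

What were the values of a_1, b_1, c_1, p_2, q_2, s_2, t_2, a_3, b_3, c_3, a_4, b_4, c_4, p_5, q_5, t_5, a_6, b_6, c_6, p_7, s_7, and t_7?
a_1 = 364; b_1 = 94; c_1 = 52; p_2 = 278; q_2 = 274; s_2 = 364; t_2 = 346; a_3 = 160; b_3 = 128; c_3 = 20; a_4 = 288; b_4 = 194; c_4 = 60; p_5 = 332; q_5 = 148; t_5 = 264; a_6 = 76; b_6 = 148; c_6 = 24; p_7 = 222; s_7 = 326; t_7 = 134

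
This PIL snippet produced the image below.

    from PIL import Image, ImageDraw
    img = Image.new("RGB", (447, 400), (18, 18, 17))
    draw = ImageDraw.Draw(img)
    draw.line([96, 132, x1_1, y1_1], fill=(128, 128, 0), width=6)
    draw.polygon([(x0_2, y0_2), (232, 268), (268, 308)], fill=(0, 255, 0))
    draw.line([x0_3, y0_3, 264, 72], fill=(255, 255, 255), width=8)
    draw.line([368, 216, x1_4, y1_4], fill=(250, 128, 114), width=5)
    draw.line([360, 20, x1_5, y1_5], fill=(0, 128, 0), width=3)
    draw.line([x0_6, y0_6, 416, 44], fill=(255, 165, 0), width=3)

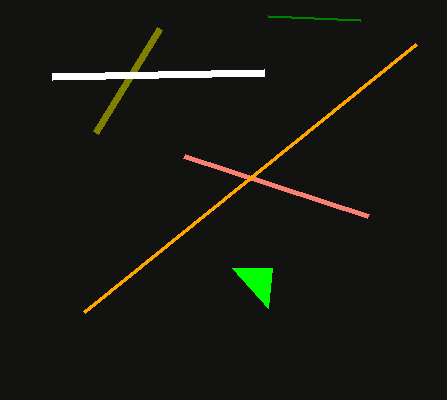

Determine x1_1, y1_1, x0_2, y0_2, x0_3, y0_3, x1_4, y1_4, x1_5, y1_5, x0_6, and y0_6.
x1_1 = 160
y1_1 = 28
x0_2 = 272
y0_2 = 268
x0_3 = 52
y0_3 = 76
x1_4 = 184
y1_4 = 156
x1_5 = 268
y1_5 = 16
x0_6 = 84
y0_6 = 312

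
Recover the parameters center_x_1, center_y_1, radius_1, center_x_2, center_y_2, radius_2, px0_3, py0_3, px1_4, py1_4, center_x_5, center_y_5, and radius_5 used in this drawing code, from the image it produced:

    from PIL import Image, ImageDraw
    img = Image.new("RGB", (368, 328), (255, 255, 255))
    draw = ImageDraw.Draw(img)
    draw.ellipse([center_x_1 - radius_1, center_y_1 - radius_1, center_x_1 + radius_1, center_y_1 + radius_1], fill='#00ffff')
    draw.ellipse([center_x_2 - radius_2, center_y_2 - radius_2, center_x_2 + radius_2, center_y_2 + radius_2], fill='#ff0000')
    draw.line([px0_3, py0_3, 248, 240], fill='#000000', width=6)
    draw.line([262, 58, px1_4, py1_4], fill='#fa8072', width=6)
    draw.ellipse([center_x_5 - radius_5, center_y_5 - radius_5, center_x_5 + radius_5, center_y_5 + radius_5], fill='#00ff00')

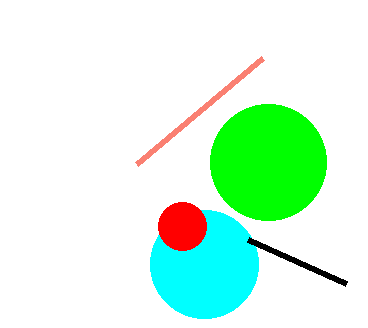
center_x_1 = 204
center_y_1 = 264
radius_1 = 54
center_x_2 = 182
center_y_2 = 226
radius_2 = 24
px0_3 = 346
py0_3 = 284
px1_4 = 136
py1_4 = 164
center_x_5 = 268
center_y_5 = 162
radius_5 = 58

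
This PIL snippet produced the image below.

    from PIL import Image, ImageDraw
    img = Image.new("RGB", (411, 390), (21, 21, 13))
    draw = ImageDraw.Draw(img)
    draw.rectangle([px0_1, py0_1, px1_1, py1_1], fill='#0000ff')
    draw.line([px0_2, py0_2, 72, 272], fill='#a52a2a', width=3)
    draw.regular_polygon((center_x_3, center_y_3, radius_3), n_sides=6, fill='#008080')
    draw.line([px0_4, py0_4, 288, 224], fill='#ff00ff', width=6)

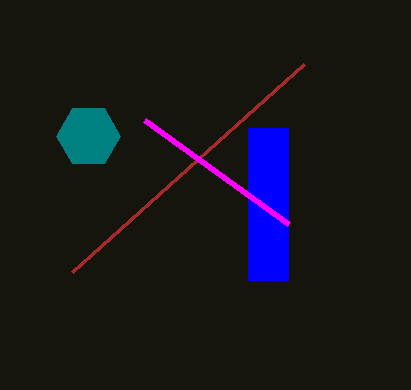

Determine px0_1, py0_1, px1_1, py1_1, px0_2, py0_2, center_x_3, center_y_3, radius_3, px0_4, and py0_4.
px0_1 = 248; py0_1 = 128; px1_1 = 288; py1_1 = 280; px0_2 = 304; py0_2 = 64; center_x_3 = 88; center_y_3 = 136; radius_3 = 32; px0_4 = 144; py0_4 = 120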